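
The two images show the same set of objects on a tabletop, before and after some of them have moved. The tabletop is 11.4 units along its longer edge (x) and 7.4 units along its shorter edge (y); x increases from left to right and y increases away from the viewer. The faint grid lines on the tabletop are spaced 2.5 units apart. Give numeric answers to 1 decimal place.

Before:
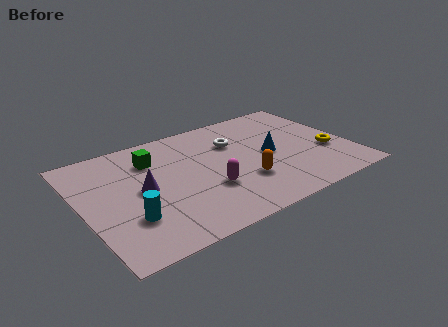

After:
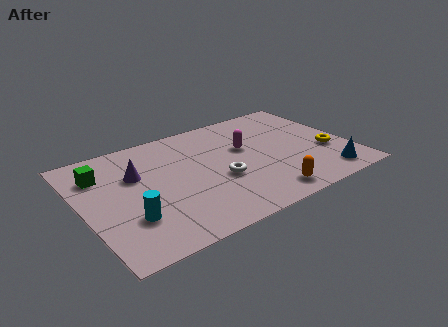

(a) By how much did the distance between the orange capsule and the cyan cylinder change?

+0.8

They were about 4.9 units apart before and 5.7 after — 0.8 units further apart.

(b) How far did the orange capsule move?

1.5

The orange capsule was near (6.6, 2.3) before and (7.3, 1.0) after, so it travelled √(0.7² + 1.3²) ≈ 1.5 units.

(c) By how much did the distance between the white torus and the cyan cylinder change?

-1.7

They were about 5.8 units apart before and 4.1 after — 1.7 units closer together.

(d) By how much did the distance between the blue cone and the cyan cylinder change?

+1.9

The distance was about 6.5 in the first image and 8.4 in the second, so they moved 1.9 units further apart.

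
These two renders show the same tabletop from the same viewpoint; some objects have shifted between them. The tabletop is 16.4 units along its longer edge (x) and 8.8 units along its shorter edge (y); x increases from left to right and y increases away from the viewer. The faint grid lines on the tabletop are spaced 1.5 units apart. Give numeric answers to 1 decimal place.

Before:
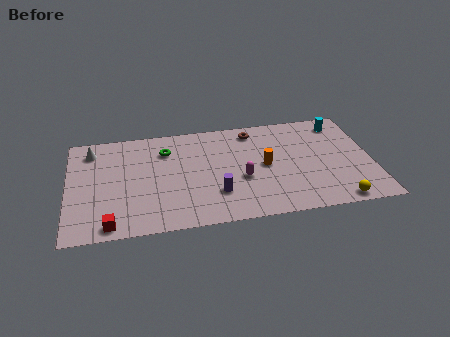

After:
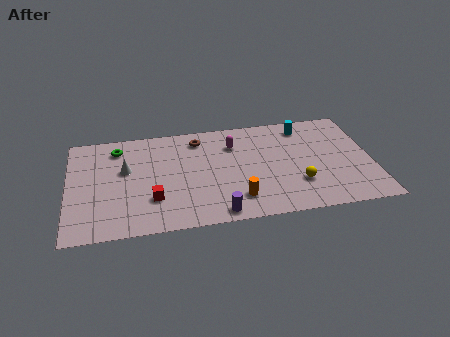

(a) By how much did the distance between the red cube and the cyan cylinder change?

-4.6

The distance was about 14.3 in the first image and 9.7 in the second, so they moved 4.6 units closer together.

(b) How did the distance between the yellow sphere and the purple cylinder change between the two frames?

-1.9

They were about 6.6 units apart before and 4.7 after — 1.9 units closer together.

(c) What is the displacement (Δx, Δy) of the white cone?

(1.8, -1.9)

The white cone started near (1.3, 7.2) and ended near (3.1, 5.3).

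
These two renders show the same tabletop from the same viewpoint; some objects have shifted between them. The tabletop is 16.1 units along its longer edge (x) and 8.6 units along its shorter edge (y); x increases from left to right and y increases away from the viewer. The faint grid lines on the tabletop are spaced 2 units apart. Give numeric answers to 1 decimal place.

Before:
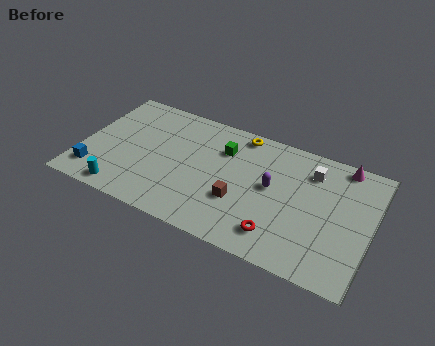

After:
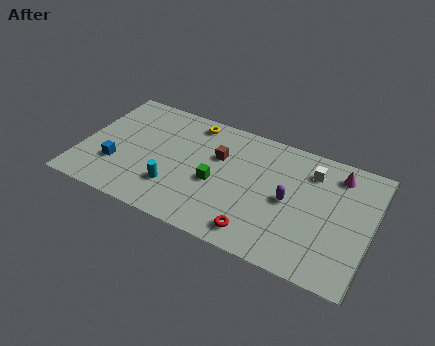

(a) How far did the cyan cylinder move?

3.0

The cyan cylinder was near (2.7, 1.0) before and (5.4, 2.4) after, so it travelled √(2.7² + 1.4²) ≈ 3.0 units.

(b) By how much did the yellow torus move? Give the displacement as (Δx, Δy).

(-2.7, -0.2)

The yellow torus started near (8.5, 7.7) and ended near (5.8, 7.5).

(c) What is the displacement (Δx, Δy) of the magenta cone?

(-0.2, -0.7)

The magenta cone started near (14.2, 7.8) and ended near (14.0, 7.1).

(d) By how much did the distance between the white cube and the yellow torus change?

+2.6

Before: roughly 4.2 units apart; after: 6.8. That's 2.6 units further apart.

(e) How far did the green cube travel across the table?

2.5

The green cube moved from about (7.7, 6.2) to (7.6, 3.7), a distance of √(0.1² + 2.5²) ≈ 2.5.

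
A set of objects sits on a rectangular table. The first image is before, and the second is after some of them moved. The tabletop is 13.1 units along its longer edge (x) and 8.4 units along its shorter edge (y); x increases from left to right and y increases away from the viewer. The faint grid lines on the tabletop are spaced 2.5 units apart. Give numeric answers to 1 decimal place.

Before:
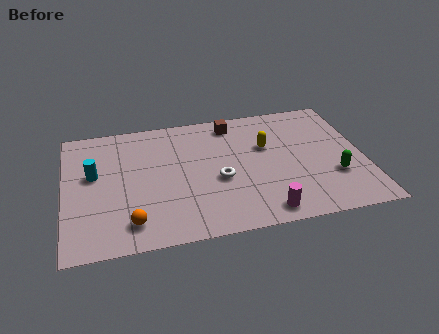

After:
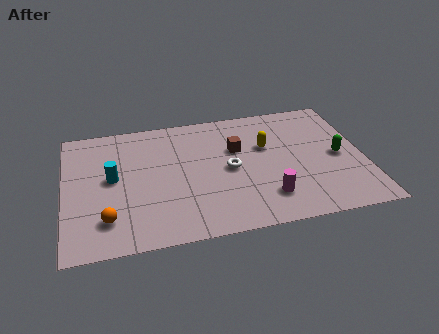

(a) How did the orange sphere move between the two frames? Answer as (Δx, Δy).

(-1.0, 0.4)

From the two frames, the orange sphere sits at roughly (2.8, 1.5) before and (1.8, 1.9) after.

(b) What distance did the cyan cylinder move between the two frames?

0.9

The cyan cylinder moved from about (1.3, 4.9) to (2.1, 4.5), a distance of √(0.8² + 0.4²) ≈ 0.9.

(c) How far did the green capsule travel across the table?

1.3

The green capsule was near (11.7, 2.7) before and (12.0, 4.0) after, so it travelled √(0.3² + 1.3²) ≈ 1.3 units.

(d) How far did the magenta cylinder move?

0.9

The magenta cylinder moved from about (8.5, 1.0) to (8.7, 1.9), a distance of √(0.2² + 0.9²) ≈ 0.9.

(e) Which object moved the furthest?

the brown cube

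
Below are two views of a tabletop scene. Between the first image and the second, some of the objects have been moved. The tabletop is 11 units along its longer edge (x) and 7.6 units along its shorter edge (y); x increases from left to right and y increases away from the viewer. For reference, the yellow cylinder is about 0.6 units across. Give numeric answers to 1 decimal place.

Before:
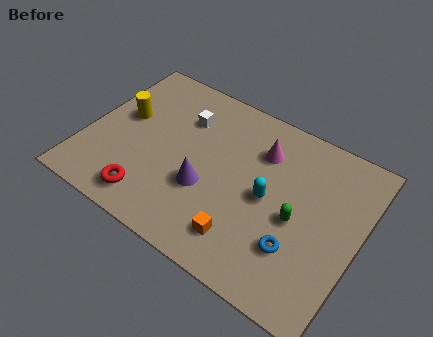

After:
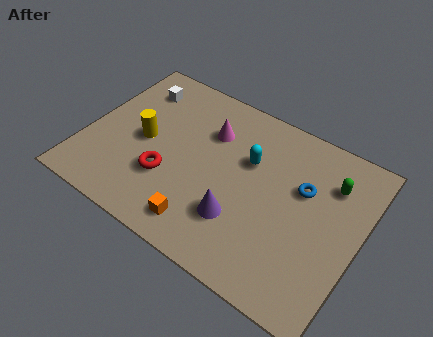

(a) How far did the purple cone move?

1.6

From (5.0, 2.8) to (6.5, 2.2), the purple cone covered √(1.5² + 0.6²) ≈ 1.6 units.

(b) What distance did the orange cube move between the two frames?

1.6

From (6.8, 1.5) to (5.2, 1.2), the orange cube covered √(1.6² + 0.3²) ≈ 1.6 units.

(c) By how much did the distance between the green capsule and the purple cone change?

+1.0

Before: roughly 3.6 units apart; after: 4.6. That's 1.0 units further apart.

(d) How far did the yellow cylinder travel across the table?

1.2

The yellow cylinder was near (1.3, 4.4) before and (2.3, 3.7) after, so it travelled √(1.0² + 0.7²) ≈ 1.2 units.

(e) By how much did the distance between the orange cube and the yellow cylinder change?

-2.4

They were about 6.2 units apart before and 3.8 after — 2.4 units closer together.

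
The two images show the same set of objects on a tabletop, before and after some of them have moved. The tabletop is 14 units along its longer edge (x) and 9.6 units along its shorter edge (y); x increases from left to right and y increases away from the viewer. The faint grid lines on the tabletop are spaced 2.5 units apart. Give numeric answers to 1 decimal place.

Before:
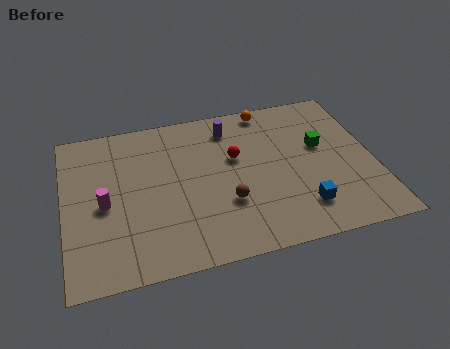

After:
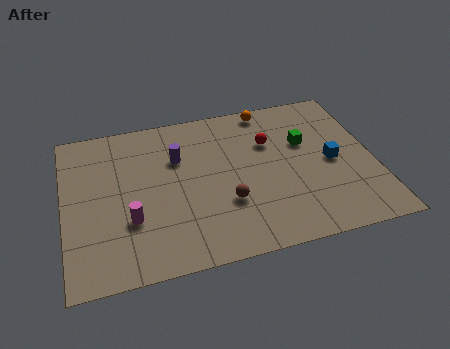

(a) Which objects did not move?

the brown sphere and the orange sphere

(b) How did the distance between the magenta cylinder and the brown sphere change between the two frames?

-1.2

They were about 5.5 units apart before and 4.3 after — 1.2 units closer together.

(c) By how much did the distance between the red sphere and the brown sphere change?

+1.2

Before: roughly 2.8 units apart; after: 4.0. That's 1.2 units further apart.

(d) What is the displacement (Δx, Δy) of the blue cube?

(1.6, 2.5)

From the two frames, the blue cube sits at roughly (10.5, 2.1) before and (12.1, 4.6) after.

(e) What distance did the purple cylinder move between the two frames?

2.9

The purple cylinder was near (7.7, 7.9) before and (5.2, 6.5) after, so it travelled √(2.5² + 1.4²) ≈ 2.9 units.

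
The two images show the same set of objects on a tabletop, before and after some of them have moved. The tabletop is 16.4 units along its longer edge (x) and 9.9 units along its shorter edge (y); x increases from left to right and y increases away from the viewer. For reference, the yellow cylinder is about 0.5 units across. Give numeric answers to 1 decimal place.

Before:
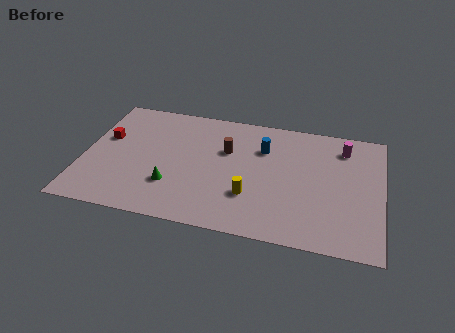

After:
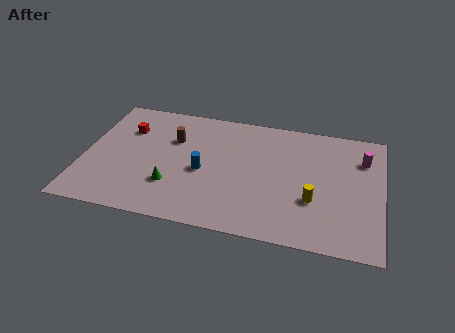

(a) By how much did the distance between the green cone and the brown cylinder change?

-0.7

The distance was about 4.5 in the first image and 3.8 in the second, so they moved 0.7 units closer together.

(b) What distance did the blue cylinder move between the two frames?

4.1

The blue cylinder moved from about (9.8, 7.0) to (6.6, 4.4), a distance of √(3.2² + 2.6²) ≈ 4.1.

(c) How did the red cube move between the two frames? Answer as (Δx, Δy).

(1.1, 1.0)

From the two frames, the red cube sits at roughly (1.1, 6.0) before and (2.2, 7.0) after.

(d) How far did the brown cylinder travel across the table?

3.0

The brown cylinder moved from about (7.8, 6.4) to (4.8, 6.7), a distance of √(3.0² + 0.3²) ≈ 3.0.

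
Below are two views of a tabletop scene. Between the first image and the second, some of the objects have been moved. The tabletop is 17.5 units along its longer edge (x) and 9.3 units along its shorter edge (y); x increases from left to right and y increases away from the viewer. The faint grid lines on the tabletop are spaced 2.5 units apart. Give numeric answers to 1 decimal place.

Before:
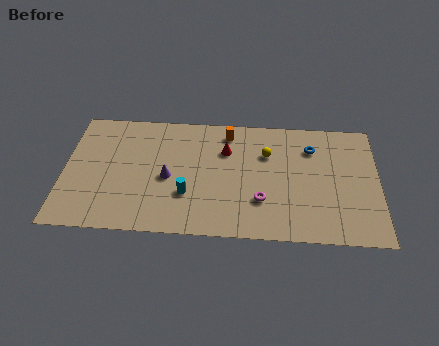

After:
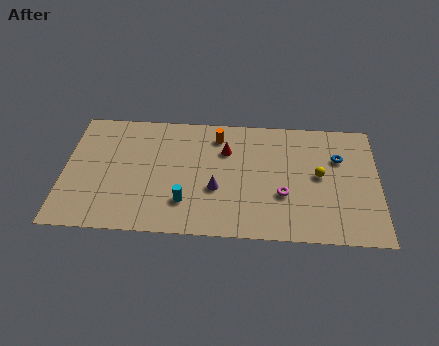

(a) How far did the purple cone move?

2.8

The purple cone was near (5.8, 4.2) before and (8.5, 3.5) after, so it travelled √(2.7² + 0.7²) ≈ 2.8 units.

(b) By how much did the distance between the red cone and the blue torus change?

+1.5

Before: roughly 4.8 units apart; after: 6.3. That's 1.5 units further apart.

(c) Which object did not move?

the red cone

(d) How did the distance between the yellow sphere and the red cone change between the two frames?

+3.1

Before: roughly 2.3 units apart; after: 5.4. That's 3.1 units further apart.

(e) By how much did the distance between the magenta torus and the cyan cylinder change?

+1.4

They were about 4.1 units apart before and 5.5 after — 1.4 units further apart.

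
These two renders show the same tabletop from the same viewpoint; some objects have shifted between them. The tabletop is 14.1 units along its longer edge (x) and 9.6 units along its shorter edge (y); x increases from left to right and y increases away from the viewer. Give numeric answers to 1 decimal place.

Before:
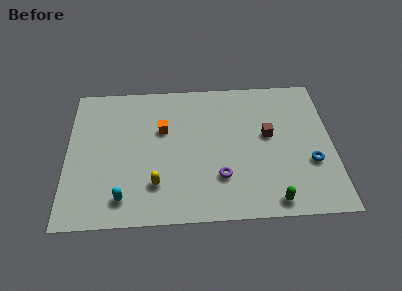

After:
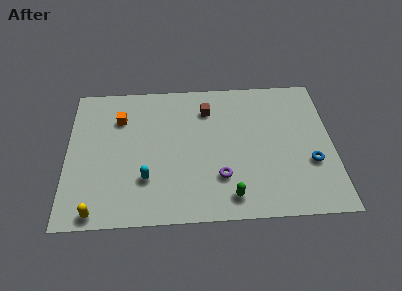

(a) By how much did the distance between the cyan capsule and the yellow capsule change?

+1.4

They were about 1.9 units apart before and 3.3 after — 1.4 units further apart.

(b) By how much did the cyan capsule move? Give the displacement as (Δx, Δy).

(1.2, 1.2)

The cyan capsule started near (3.0, 1.6) and ended near (4.2, 2.8).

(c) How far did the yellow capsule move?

3.5

The yellow capsule was near (4.7, 2.4) before and (1.6, 0.8) after, so it travelled √(3.1² + 1.6²) ≈ 3.5 units.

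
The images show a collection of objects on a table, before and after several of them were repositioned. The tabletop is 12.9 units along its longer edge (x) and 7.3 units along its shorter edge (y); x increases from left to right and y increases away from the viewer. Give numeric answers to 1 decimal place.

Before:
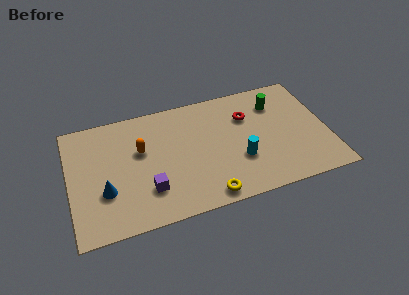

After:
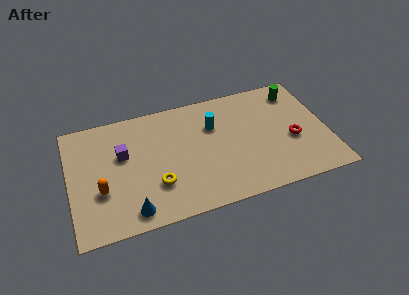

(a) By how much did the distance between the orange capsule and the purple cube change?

-0.3

They were about 2.5 units apart before and 2.2 after — 0.3 units closer together.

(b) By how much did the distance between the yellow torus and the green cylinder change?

+2.2

The distance was about 6.1 in the first image and 8.3 in the second, so they moved 2.2 units further apart.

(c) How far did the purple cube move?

2.7

The purple cube moved from about (3.8, 2.0) to (2.7, 4.5), a distance of √(1.1² + 2.5²) ≈ 2.7.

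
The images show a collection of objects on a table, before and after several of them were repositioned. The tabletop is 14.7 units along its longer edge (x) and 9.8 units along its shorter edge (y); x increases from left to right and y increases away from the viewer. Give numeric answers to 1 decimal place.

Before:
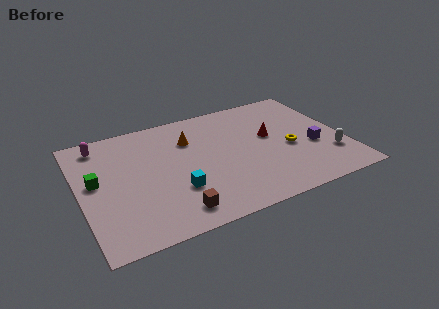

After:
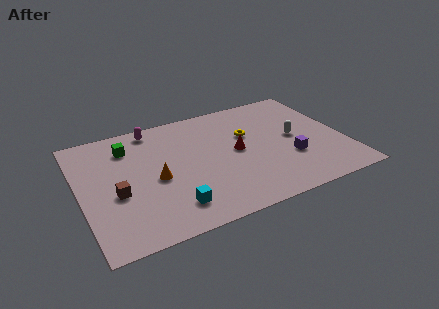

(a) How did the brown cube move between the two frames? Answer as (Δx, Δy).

(-2.9, 2.5)

The brown cube started near (4.8, 1.5) and ended near (1.9, 4.0).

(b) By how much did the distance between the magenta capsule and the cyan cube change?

+0.3

The distance was about 6.5 in the first image and 6.8 in the second, so they moved 0.3 units further apart.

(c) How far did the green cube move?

3.0

From (0.9, 5.4) to (2.9, 7.6), the green cube covered √(2.0² + 2.2²) ≈ 3.0 units.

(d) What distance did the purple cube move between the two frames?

1.5

The purple cube was near (12.9, 3.8) before and (11.5, 3.3) after, so it travelled √(1.4² + 0.5²) ≈ 1.5 units.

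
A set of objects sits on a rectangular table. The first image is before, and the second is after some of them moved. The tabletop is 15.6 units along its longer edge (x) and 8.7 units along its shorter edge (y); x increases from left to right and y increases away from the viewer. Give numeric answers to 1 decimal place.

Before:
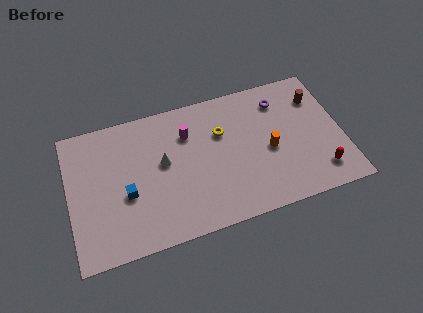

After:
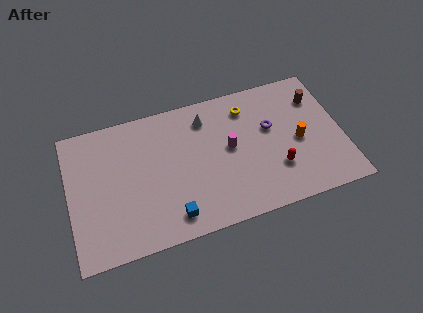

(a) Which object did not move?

the brown cylinder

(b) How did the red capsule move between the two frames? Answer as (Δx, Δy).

(-2.4, 0.9)

From the two frames, the red capsule sits at roughly (14.1, 1.7) before and (11.7, 2.6) after.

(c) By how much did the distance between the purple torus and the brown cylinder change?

+0.9

They were about 2.1 units apart before and 3.0 after — 0.9 units further apart.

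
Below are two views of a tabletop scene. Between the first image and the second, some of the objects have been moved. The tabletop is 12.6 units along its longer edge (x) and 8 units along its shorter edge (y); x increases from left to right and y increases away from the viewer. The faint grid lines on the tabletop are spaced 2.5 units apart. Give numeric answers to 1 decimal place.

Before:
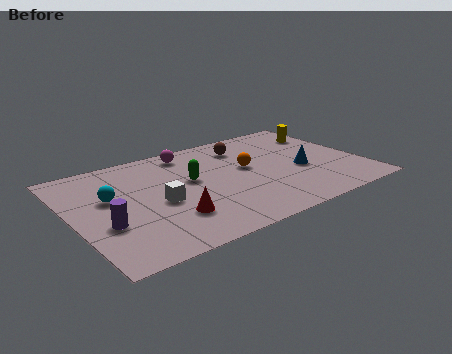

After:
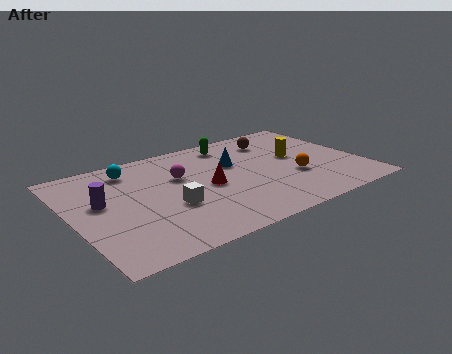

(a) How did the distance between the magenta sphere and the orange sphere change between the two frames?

+1.9

Before: roughly 3.3 units apart; after: 5.2. That's 1.9 units further apart.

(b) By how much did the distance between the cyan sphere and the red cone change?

+0.6

They were about 3.4 units apart before and 4.0 after — 0.6 units further apart.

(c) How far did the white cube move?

0.6

From (3.6, 3.5) to (4.0, 3.0), the white cube covered √(0.4² + 0.5²) ≈ 0.6 units.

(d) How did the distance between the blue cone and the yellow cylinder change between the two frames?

-0.4

Before: roughly 3.2 units apart; after: 2.8. That's 0.4 units closer together.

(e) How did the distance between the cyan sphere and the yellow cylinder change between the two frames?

-2.7

The distance was about 10.0 in the first image and 7.3 in the second, so they moved 2.7 units closer together.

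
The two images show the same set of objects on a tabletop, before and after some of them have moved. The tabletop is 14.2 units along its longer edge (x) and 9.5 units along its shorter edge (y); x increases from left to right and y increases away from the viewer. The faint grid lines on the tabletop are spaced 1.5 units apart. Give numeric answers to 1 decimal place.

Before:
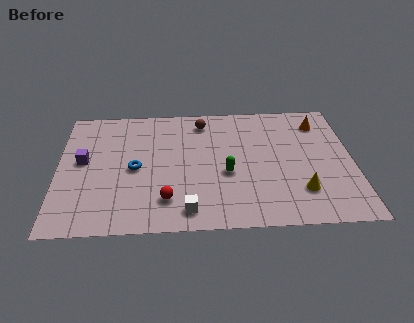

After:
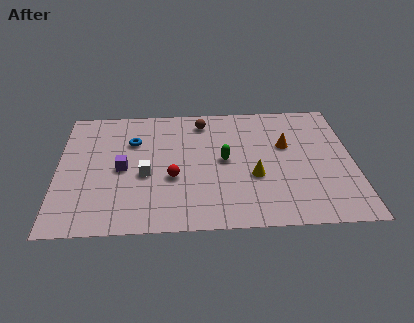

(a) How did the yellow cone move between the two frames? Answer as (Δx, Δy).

(-2.2, 1.2)

The yellow cone was at about (11.6, 2.4) and moved to about (9.4, 3.6).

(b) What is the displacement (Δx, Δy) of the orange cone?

(-1.7, -1.7)

The orange cone started near (12.7, 7.6) and ended near (11.0, 5.9).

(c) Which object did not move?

the brown sphere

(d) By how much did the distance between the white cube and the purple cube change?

-5.1

They were about 6.3 units apart before and 1.2 after — 5.1 units closer together.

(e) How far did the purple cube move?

2.0

From (1.2, 5.2) to (3.1, 4.5), the purple cube covered √(1.9² + 0.7²) ≈ 2.0 units.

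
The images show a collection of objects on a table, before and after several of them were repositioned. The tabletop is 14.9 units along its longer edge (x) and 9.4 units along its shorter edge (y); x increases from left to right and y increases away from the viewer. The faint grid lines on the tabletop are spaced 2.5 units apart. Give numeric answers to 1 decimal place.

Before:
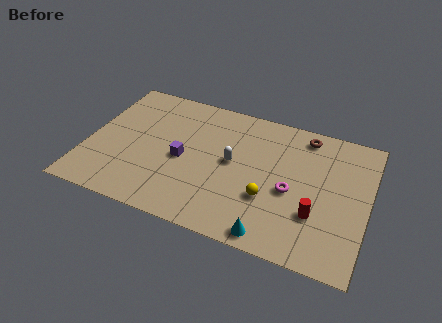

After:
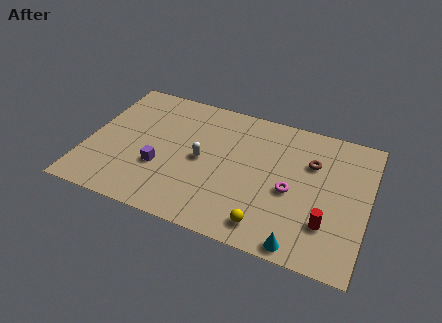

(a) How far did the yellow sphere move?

1.8

The yellow sphere was near (9.8, 3.2) before and (9.9, 1.4) after, so it travelled √(0.1² + 1.8²) ≈ 1.8 units.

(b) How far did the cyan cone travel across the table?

1.5

From (10.2, 0.9) to (11.7, 0.8), the cyan cone covered √(1.5² + 0.1²) ≈ 1.5 units.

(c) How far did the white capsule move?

1.6

From (7.7, 5.0) to (6.1, 4.6), the white capsule covered √(1.6² + 0.4²) ≈ 1.6 units.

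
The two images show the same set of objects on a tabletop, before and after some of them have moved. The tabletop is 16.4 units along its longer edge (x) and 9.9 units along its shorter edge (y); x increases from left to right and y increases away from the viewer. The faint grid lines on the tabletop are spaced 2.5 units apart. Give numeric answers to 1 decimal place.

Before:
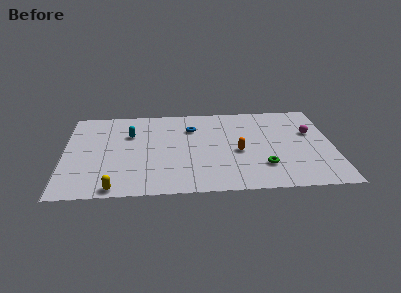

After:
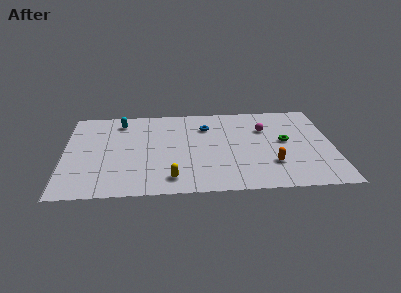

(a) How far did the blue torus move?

0.9

The blue torus was near (7.8, 7.2) before and (8.7, 7.3) after, so it travelled √(0.9² + 0.1²) ≈ 0.9 units.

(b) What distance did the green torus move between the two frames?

3.0

From (12.1, 2.6) to (13.5, 5.3), the green torus covered √(1.4² + 2.7²) ≈ 3.0 units.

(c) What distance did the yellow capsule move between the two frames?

3.5

The yellow capsule was near (3.1, 0.8) before and (6.5, 1.6) after, so it travelled √(3.4² + 0.8²) ≈ 3.5 units.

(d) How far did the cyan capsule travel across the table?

1.6

From (4.0, 6.7) to (3.4, 8.2), the cyan capsule covered √(0.6² + 1.5²) ≈ 1.6 units.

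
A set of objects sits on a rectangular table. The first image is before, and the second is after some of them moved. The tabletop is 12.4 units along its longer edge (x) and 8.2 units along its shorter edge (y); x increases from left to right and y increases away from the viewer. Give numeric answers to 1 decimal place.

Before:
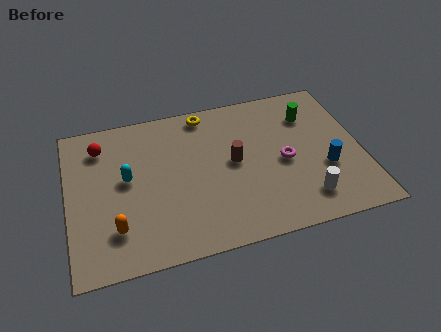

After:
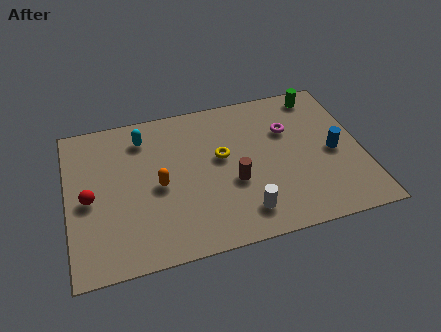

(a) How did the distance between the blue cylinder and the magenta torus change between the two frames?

+0.6

The distance was about 1.9 in the first image and 2.5 in the second, so they moved 0.6 units further apart.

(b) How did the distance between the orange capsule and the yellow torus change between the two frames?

-3.9

The distance was about 6.7 in the first image and 2.8 in the second, so they moved 3.9 units closer together.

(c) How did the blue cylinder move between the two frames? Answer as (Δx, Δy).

(0.4, 0.8)

From the two frames, the blue cylinder sits at roughly (10.8, 3.0) before and (11.2, 3.8) after.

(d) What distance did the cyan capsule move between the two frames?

2.2

From (2.5, 4.5) to (3.3, 6.6), the cyan capsule covered √(0.8² + 2.1²) ≈ 2.2 units.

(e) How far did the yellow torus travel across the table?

2.6

From (6.0, 7.3) to (6.5, 4.7), the yellow torus covered √(0.5² + 2.6²) ≈ 2.6 units.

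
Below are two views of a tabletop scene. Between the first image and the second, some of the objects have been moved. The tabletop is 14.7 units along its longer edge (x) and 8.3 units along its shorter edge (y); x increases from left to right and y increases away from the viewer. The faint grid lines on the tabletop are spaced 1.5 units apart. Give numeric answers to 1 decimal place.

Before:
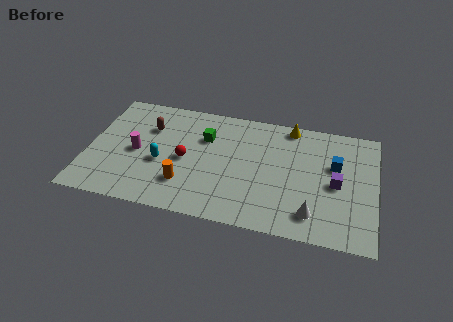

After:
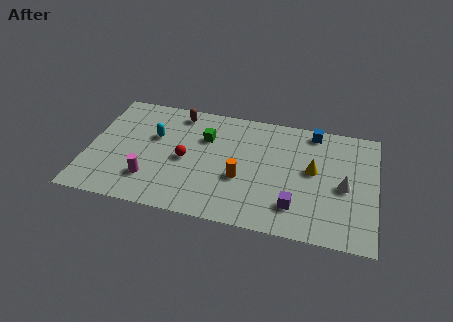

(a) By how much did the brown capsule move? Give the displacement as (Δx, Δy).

(1.4, 1.4)

The brown capsule started near (3.0, 5.8) and ended near (4.4, 7.2).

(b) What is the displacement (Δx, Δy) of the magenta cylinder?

(0.8, -1.8)

The magenta cylinder was at about (2.5, 3.9) and moved to about (3.3, 2.1).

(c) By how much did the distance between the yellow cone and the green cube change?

+1.0

The distance was about 4.7 in the first image and 5.7 in the second, so they moved 1.0 units further apart.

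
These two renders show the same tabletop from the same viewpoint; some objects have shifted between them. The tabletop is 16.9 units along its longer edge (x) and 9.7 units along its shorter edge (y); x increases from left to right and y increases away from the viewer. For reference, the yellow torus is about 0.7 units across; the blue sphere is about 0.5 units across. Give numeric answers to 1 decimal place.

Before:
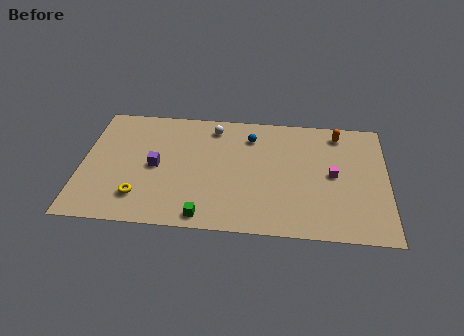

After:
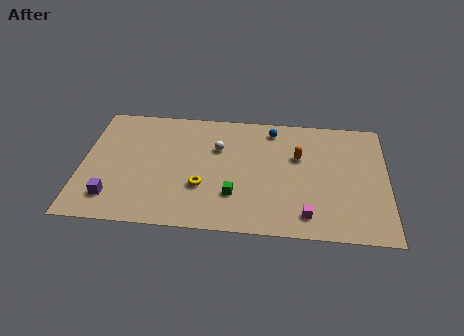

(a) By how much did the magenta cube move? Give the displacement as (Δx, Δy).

(-1.4, -3.3)

From the two frames, the magenta cube sits at roughly (13.9, 4.9) before and (12.5, 1.6) after.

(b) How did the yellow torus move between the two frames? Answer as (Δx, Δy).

(3.4, 1.1)

From the two frames, the yellow torus sits at roughly (3.3, 2.2) before and (6.7, 3.3) after.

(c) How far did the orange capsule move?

3.0

The orange capsule moved from about (14.2, 8.3) to (12.0, 6.2), a distance of √(2.2² + 2.1²) ≈ 3.0.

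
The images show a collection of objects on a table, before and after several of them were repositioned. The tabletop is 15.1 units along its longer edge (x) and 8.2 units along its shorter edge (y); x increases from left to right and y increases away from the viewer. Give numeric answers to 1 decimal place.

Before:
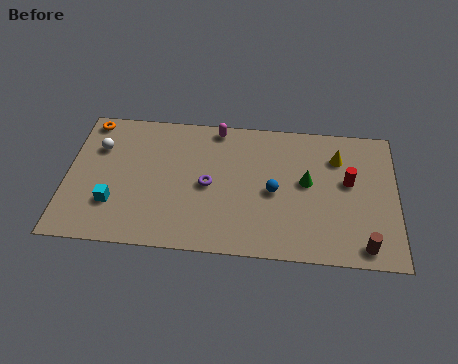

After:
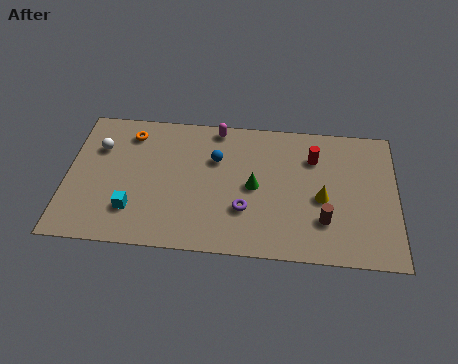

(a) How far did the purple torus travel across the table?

2.1

The purple torus was near (6.5, 3.9) before and (8.2, 2.6) after, so it travelled √(1.7² + 1.3²) ≈ 2.1 units.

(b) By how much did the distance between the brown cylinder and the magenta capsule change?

-2.2

Before: roughly 9.3 units apart; after: 7.1. That's 2.2 units closer together.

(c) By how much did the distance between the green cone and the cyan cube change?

-3.2

They were about 9.0 units apart before and 5.8 after — 3.2 units closer together.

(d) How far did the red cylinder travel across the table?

2.1

The red cylinder moved from about (12.9, 4.7) to (11.3, 6.0), a distance of √(1.6² + 1.3²) ≈ 2.1.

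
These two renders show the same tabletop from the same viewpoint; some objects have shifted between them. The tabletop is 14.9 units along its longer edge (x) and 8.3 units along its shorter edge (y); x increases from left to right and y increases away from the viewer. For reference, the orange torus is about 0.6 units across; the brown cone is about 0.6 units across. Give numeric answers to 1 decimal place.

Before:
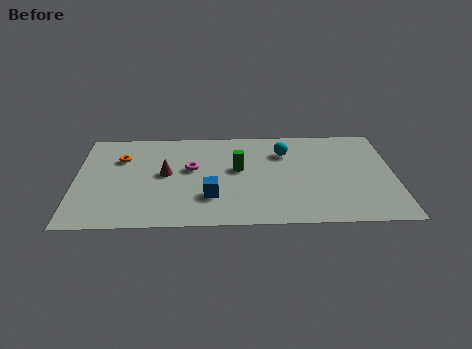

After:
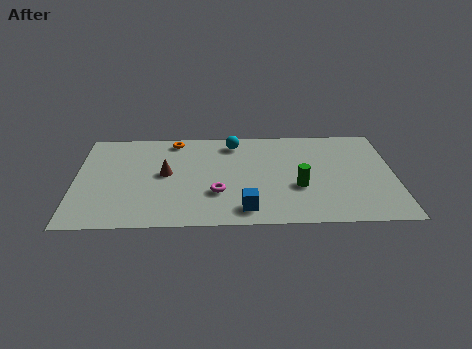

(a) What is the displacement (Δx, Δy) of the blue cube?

(1.6, -1.1)

From the two frames, the blue cube sits at roughly (6.3, 2.4) before and (7.9, 1.3) after.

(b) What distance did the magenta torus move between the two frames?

2.4

The magenta torus moved from about (5.4, 4.8) to (6.6, 2.7), a distance of √(1.2² + 2.1²) ≈ 2.4.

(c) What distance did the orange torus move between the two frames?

2.9

From (2.1, 5.8) to (4.6, 7.3), the orange torus covered √(2.5² + 1.5²) ≈ 2.9 units.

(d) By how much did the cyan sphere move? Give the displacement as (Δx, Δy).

(-2.4, 0.9)

The cyan sphere started near (9.8, 6.1) and ended near (7.4, 7.0).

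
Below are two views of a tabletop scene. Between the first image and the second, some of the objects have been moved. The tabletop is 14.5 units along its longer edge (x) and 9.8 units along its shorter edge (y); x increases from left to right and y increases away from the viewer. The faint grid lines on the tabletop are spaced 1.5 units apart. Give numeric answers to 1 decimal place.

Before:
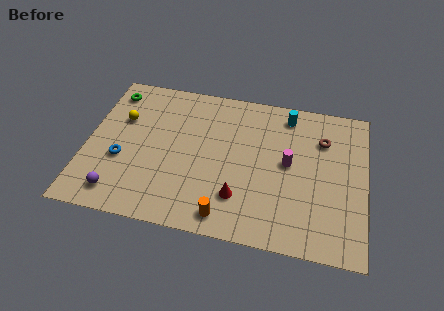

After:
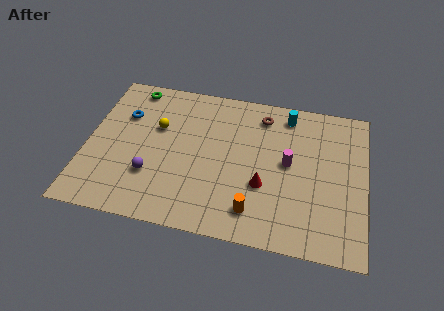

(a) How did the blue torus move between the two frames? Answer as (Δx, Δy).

(-0.1, 3.0)

From the two frames, the blue torus sits at roughly (1.9, 3.7) before and (1.8, 6.7) after.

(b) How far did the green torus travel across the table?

1.2

The green torus was near (1.0, 8.2) before and (2.1, 8.7) after, so it travelled √(1.1² + 0.5²) ≈ 1.2 units.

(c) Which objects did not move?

the cyan cylinder and the magenta cylinder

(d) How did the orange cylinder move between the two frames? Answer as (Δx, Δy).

(1.4, 0.6)

From the two frames, the orange cylinder sits at roughly (7.5, 1.2) before and (8.9, 1.8) after.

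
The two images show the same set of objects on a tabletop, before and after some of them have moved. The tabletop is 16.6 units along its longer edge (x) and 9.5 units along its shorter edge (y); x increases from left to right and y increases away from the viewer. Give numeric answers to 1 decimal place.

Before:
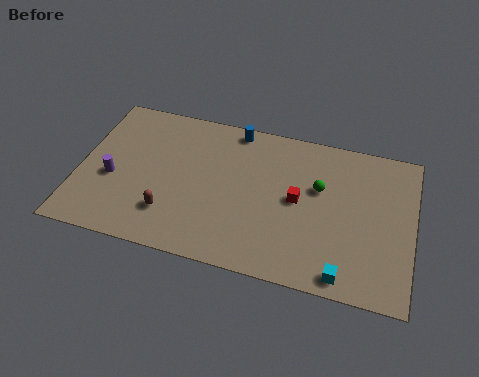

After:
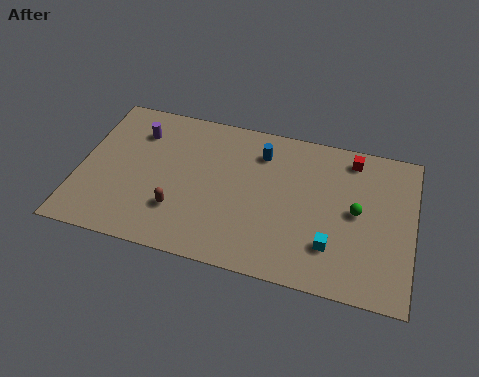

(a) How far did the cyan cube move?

1.7

The cyan cube was near (13.4, 1.0) before and (12.7, 2.5) after, so it travelled √(0.7² + 1.5²) ≈ 1.7 units.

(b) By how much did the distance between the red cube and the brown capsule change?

+3.3

They were about 6.7 units apart before and 10.0 after — 3.3 units further apart.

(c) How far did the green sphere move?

2.1

The green sphere moved from about (11.9, 5.9) to (13.8, 4.9), a distance of √(1.9² + 1.0²) ≈ 2.1.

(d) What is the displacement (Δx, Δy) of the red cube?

(2.5, 3.3)

The red cube started near (10.9, 4.9) and ended near (13.4, 8.2).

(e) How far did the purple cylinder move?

3.4

The purple cylinder moved from about (1.7, 3.9) to (2.7, 7.2), a distance of √(1.0² + 3.3²) ≈ 3.4.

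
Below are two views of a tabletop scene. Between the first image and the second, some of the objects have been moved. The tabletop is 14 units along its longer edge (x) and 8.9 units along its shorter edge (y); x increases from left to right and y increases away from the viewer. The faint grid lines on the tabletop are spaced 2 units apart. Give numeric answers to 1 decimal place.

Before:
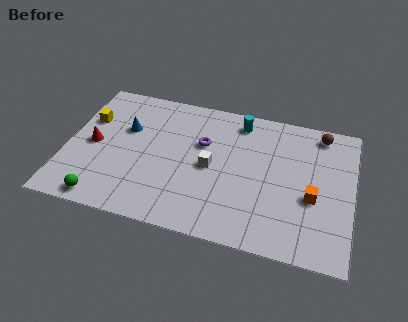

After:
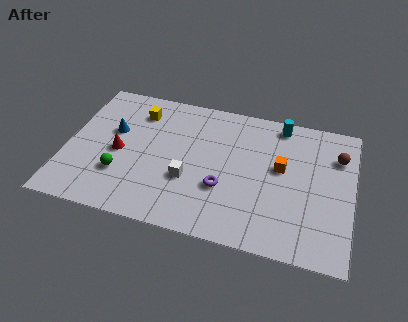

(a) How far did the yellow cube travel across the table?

2.6

From (0.9, 5.9) to (3.3, 7.0), the yellow cube covered √(2.4² + 1.1²) ≈ 2.6 units.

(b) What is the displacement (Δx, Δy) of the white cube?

(-1.0, -1.1)

The white cube started near (7.1, 4.3) and ended near (6.1, 3.2).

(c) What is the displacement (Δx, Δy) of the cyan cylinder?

(2.0, 0.3)

From the two frames, the cyan cylinder sits at roughly (8.3, 7.6) before and (10.3, 7.9) after.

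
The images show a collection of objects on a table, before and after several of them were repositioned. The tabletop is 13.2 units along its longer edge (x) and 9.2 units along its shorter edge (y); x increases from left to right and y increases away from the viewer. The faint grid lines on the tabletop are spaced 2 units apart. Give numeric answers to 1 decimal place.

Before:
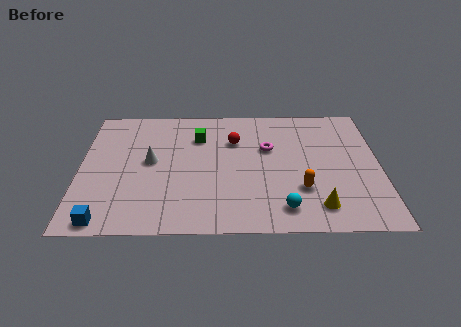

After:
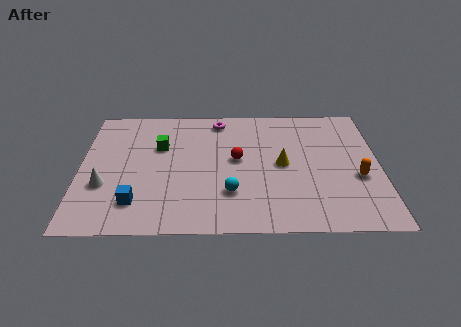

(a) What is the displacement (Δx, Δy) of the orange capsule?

(2.5, 0.8)

The orange capsule started near (9.7, 2.8) and ended near (12.2, 3.6).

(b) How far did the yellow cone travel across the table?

3.4

From (10.4, 1.6) to (8.9, 4.6), the yellow cone covered √(1.5² + 3.0²) ≈ 3.4 units.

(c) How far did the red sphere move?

1.4

The red sphere moved from about (6.8, 6.4) to (6.9, 5.0), a distance of √(0.1² + 1.4²) ≈ 1.4.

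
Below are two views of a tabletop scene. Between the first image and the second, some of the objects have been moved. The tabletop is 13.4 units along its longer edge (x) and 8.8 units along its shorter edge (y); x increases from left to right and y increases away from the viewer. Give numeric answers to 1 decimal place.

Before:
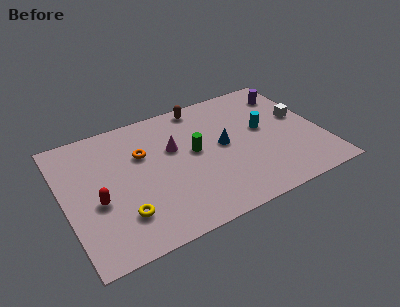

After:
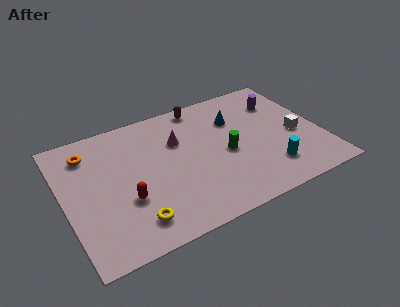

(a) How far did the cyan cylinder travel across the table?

2.9

The cyan cylinder moved from about (10.5, 4.9) to (10.4, 2.0), a distance of √(0.1² + 2.9²) ≈ 2.9.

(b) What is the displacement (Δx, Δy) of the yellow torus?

(0.5, -0.6)

The yellow torus was at about (2.7, 2.2) and moved to about (3.2, 1.6).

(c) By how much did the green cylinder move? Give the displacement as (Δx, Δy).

(1.6, -0.8)

The green cylinder started near (6.8, 4.8) and ended near (8.4, 4.0).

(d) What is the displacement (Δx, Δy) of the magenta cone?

(0.3, 0.4)

The magenta cone was at about (5.8, 5.5) and moved to about (6.1, 5.9).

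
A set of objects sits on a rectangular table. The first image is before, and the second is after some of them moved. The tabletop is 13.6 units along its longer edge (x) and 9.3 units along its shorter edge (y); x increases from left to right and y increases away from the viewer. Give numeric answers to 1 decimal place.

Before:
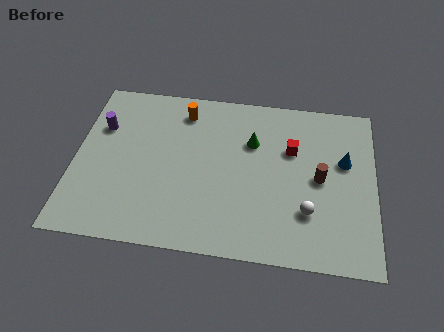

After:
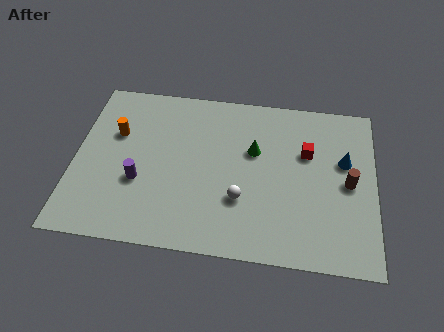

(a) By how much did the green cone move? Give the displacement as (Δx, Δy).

(0.1, -0.5)

The green cone was at about (8.0, 6.3) and moved to about (8.1, 5.8).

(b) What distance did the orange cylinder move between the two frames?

3.4

From (4.8, 7.7) to (1.8, 6.0), the orange cylinder covered √(3.0² + 1.7²) ≈ 3.4 units.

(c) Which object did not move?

the blue cone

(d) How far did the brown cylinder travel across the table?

1.3

From (11.1, 4.6) to (12.4, 4.5), the brown cylinder covered √(1.3² + 0.1²) ≈ 1.3 units.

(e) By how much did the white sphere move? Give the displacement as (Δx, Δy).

(-3.0, 0.3)

The white sphere started near (10.6, 2.7) and ended near (7.6, 3.0).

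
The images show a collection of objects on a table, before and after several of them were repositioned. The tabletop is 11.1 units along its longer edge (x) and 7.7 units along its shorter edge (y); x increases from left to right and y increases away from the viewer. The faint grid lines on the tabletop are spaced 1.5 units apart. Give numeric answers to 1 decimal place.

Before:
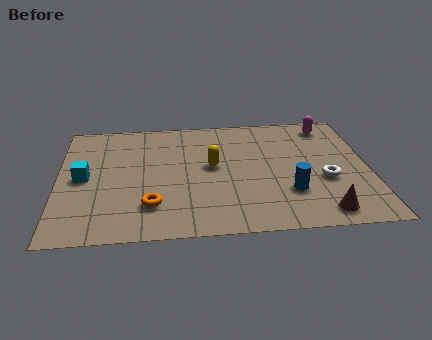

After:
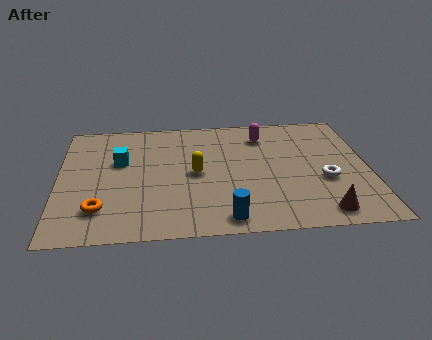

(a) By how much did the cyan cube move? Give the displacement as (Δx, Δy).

(1.3, 1.0)

From the two frames, the cyan cube sits at roughly (0.9, 3.8) before and (2.2, 4.8) after.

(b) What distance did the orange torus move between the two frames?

1.8

The orange torus was near (3.3, 1.9) before and (1.5, 1.8) after, so it travelled √(1.8² + 0.1²) ≈ 1.8 units.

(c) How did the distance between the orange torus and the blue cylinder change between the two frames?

-0.4

The distance was about 4.9 in the first image and 4.5 in the second, so they moved 0.4 units closer together.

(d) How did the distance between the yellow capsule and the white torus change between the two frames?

+0.5

The distance was about 4.2 in the first image and 4.7 in the second, so they moved 0.5 units further apart.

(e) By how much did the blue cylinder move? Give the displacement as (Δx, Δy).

(-2.3, -1.4)

The blue cylinder was at about (8.2, 2.3) and moved to about (5.9, 0.9).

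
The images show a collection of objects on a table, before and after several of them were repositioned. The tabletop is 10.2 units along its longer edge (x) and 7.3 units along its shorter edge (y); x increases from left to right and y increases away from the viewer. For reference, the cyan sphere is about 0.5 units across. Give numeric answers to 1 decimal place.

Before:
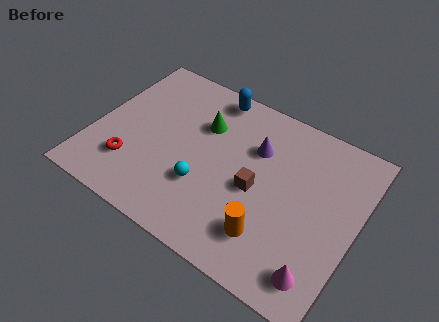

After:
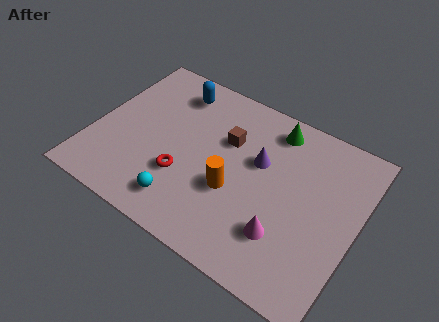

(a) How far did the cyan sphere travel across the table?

1.3

From (4.5, 2.4) to (3.9, 1.3), the cyan sphere covered √(0.6² + 1.1²) ≈ 1.3 units.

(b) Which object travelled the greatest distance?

the green cone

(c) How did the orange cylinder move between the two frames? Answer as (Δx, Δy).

(-1.6, 1.1)

The orange cylinder started near (7.2, 1.7) and ended near (5.6, 2.8).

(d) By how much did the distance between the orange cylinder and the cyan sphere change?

-0.5

They were about 2.8 units apart before and 2.3 after — 0.5 units closer together.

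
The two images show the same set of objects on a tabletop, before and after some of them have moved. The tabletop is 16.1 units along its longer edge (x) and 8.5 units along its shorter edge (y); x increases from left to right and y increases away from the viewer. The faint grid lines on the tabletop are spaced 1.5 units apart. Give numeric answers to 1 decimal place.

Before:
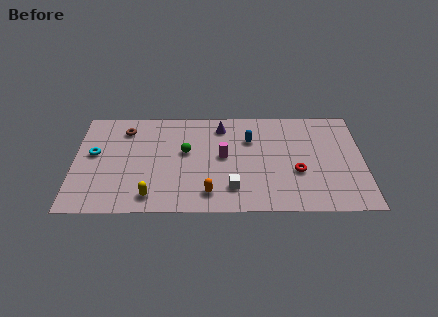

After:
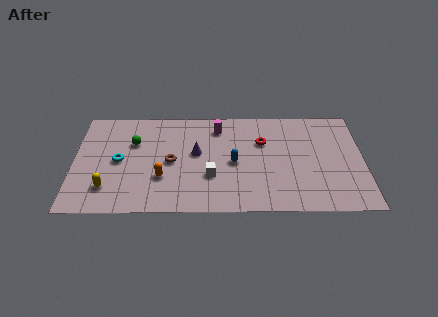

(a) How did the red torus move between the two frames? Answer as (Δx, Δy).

(-1.9, 2.5)

The red torus started near (12.4, 3.2) and ended near (10.5, 5.7).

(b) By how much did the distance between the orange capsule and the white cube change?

+1.3

Before: roughly 1.4 units apart; after: 2.7. That's 1.3 units further apart.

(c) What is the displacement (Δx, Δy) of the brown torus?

(2.6, -2.7)

The brown torus started near (2.8, 6.8) and ended near (5.4, 4.1).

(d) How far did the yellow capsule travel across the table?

2.5

The yellow capsule was near (4.3, 1.3) before and (1.9, 2.0) after, so it travelled √(2.4² + 0.7²) ≈ 2.5 units.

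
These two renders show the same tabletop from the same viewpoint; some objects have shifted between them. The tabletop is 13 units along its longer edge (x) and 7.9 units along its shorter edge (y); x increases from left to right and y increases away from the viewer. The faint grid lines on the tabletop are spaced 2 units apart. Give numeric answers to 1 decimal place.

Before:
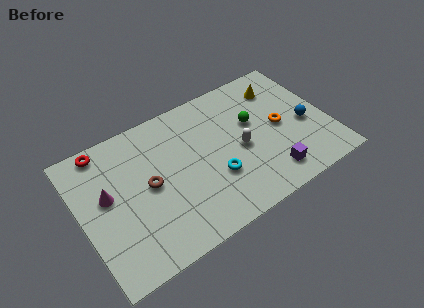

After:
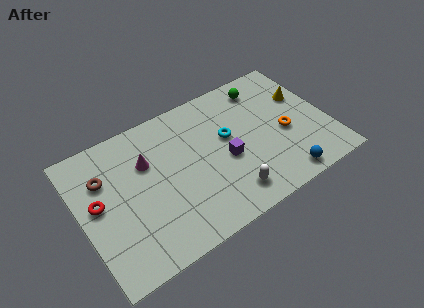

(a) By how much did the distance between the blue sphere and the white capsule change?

-0.7

They were about 3.5 units apart before and 2.8 after — 0.7 units closer together.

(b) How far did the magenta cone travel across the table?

2.3

The magenta cone moved from about (1.4, 4.5) to (3.6, 5.3), a distance of √(2.2² + 0.8²) ≈ 2.3.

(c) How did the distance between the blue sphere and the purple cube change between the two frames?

+0.6

They were about 3.0 units apart before and 3.6 after — 0.6 units further apart.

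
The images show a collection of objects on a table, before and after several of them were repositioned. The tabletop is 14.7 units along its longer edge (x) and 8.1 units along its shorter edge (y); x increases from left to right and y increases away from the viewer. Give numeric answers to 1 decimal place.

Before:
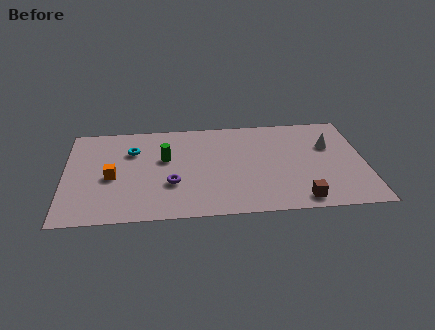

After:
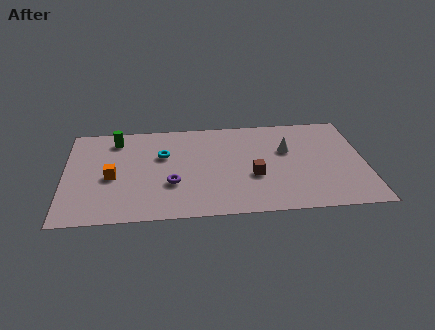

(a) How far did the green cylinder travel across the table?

3.0

From (4.9, 4.9) to (2.5, 6.7), the green cylinder covered √(2.4² + 1.8²) ≈ 3.0 units.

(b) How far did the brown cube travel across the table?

3.0

From (11.4, 1.0) to (9.2, 3.1), the brown cube covered √(2.2² + 2.1²) ≈ 3.0 units.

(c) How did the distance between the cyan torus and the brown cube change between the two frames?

-4.5

The distance was about 9.4 in the first image and 4.9 in the second, so they moved 4.5 units closer together.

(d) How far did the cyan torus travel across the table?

1.6

The cyan torus was near (3.3, 5.7) before and (4.8, 5.2) after, so it travelled √(1.5² + 0.5²) ≈ 1.6 units.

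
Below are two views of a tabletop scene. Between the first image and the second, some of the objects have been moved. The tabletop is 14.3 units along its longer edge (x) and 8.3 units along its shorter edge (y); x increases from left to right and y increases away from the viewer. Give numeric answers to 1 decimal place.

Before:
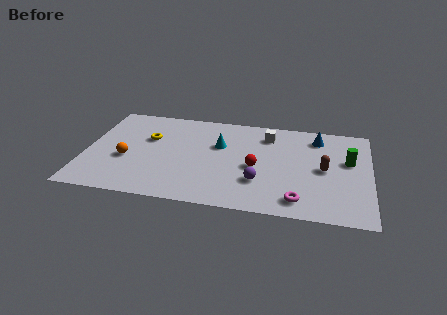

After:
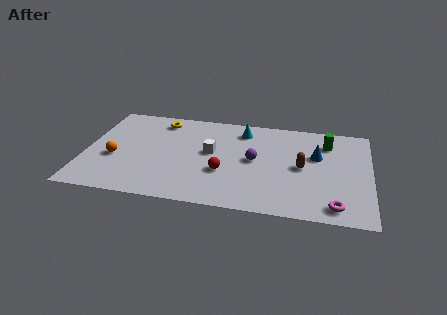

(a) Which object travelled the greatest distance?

the white cube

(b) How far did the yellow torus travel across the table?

1.8

The yellow torus was near (3.1, 5.3) before and (3.6, 7.0) after, so it travelled √(0.5² + 1.7²) ≈ 1.8 units.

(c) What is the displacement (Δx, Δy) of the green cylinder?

(-1.1, 1.4)

The green cylinder was at about (13.2, 5.0) and moved to about (12.1, 6.4).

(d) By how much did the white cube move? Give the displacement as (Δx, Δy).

(-2.8, -2.0)

The white cube started near (9.1, 6.6) and ended near (6.3, 4.6).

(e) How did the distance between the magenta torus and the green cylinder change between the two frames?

+0.9

The distance was about 4.4 in the first image and 5.3 in the second, so they moved 0.9 units further apart.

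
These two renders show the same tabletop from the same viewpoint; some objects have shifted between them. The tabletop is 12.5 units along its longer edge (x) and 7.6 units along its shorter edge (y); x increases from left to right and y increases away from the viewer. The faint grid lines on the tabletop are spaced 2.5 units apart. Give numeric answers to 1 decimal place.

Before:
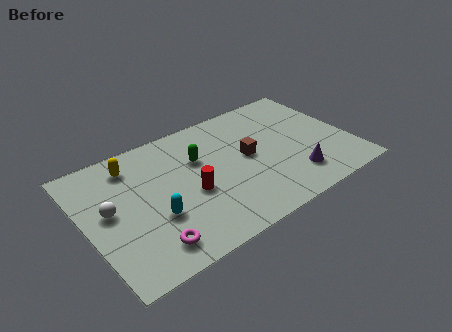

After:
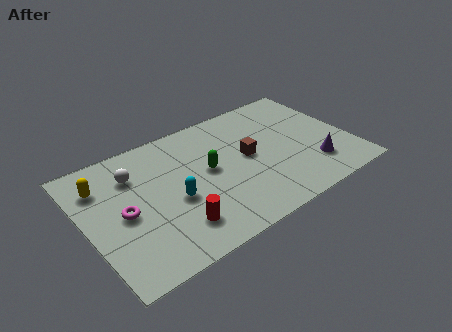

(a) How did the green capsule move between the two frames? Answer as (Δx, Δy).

(0.3, -0.9)

The green capsule started near (5.5, 5.0) and ended near (5.8, 4.1).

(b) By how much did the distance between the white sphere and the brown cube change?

-1.2

Before: roughly 6.6 units apart; after: 5.4. That's 1.2 units closer together.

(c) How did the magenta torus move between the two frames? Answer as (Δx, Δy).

(-0.8, 2.3)

The magenta torus was at about (2.5, 1.3) and moved to about (1.7, 3.6).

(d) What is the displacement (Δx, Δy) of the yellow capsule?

(-1.5, -0.5)

The yellow capsule started near (2.5, 6.2) and ended near (1.0, 5.7).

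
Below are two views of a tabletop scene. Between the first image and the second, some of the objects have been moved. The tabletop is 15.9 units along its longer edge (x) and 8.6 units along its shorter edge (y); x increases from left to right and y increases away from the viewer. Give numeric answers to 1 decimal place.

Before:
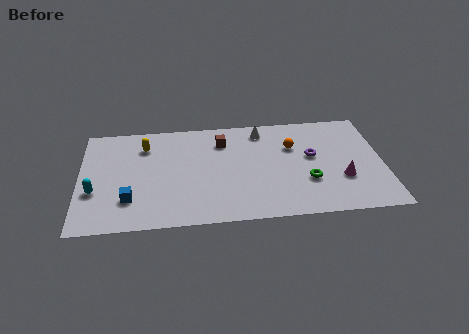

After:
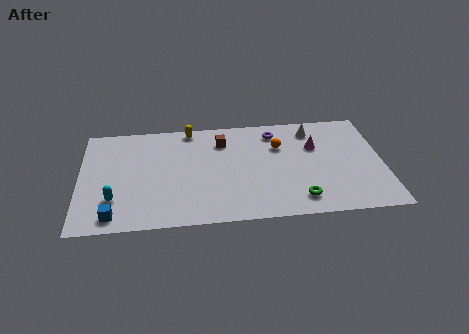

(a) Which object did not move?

the brown cube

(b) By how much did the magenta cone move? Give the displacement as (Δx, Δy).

(-1.3, 2.8)

The magenta cone started near (13.7, 2.9) and ended near (12.4, 5.7).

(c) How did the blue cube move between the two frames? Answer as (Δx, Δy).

(-0.8, -1.2)

The blue cube was at about (2.6, 2.3) and moved to about (1.8, 1.1).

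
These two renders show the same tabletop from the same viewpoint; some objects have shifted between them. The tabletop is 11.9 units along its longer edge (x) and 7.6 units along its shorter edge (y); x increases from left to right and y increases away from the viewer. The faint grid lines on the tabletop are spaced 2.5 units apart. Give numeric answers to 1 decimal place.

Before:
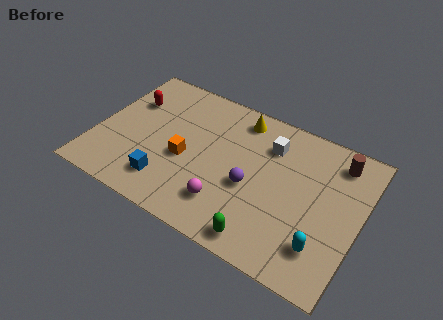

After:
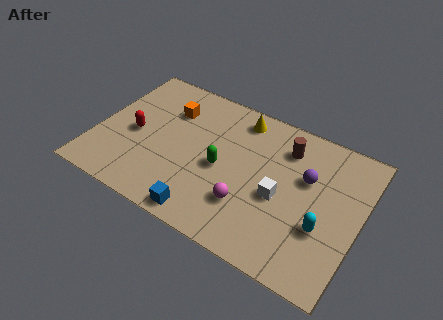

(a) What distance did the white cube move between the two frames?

2.5

From (7.6, 5.7) to (8.4, 3.3), the white cube covered √(0.8² + 2.4²) ≈ 2.5 units.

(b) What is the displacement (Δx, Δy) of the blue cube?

(1.9, -0.8)

The blue cube started near (3.5, 1.6) and ended near (5.4, 0.8).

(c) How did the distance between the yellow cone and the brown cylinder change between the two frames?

-2.2

Before: roughly 4.5 units apart; after: 2.3. That's 2.2 units closer together.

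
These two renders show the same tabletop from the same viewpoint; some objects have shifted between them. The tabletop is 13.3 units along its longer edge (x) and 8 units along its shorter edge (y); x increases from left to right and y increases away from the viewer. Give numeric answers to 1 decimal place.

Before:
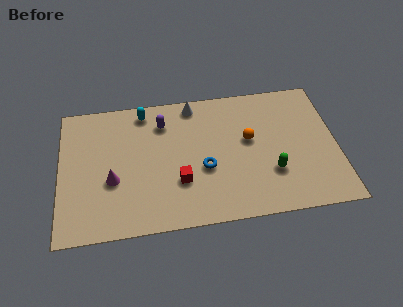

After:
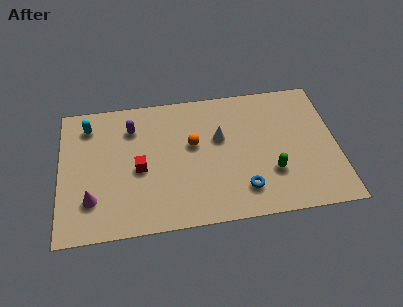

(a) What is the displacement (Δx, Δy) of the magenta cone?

(-1.0, -1.0)

The magenta cone was at about (2.5, 3.1) and moved to about (1.5, 2.1).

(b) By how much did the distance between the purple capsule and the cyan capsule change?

+0.9

They were about 1.2 units apart before and 2.1 after — 0.9 units further apart.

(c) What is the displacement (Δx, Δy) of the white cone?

(1.2, -2.2)

The white cone started near (6.5, 7.1) and ended near (7.7, 4.9).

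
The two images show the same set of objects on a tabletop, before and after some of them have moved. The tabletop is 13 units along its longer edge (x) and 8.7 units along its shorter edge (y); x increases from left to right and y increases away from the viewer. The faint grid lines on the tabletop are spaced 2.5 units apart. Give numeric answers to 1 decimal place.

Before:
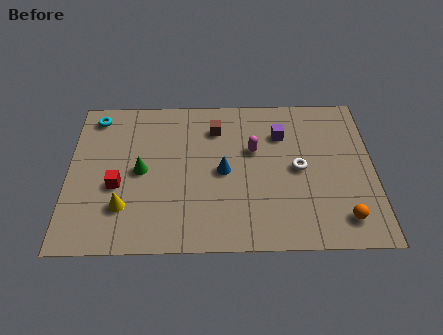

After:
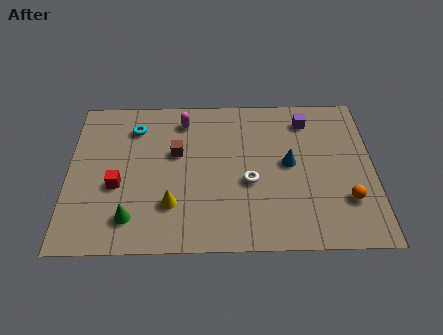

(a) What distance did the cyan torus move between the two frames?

1.8

The cyan torus moved from about (1.1, 7.5) to (2.8, 6.8), a distance of √(1.7² + 0.7²) ≈ 1.8.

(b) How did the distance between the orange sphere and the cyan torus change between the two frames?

-2.1

The distance was about 12.1 in the first image and 10.0 in the second, so they moved 2.1 units closer together.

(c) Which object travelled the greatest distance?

the magenta capsule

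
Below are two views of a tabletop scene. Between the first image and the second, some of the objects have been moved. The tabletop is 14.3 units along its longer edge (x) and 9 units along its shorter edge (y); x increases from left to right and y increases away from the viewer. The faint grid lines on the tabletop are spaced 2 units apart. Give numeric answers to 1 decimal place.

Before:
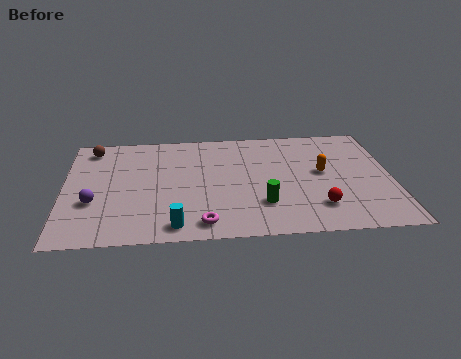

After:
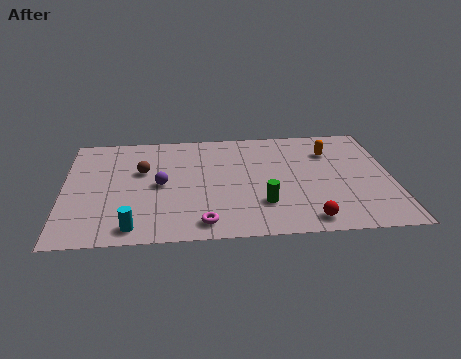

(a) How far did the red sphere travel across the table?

1.1

The red sphere was near (11.0, 2.1) before and (10.5, 1.1) after, so it travelled √(0.5² + 1.0²) ≈ 1.1 units.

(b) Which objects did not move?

the green cylinder and the magenta torus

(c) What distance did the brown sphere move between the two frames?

3.0

The brown sphere moved from about (1.2, 7.7) to (3.4, 5.6), a distance of √(2.2² + 2.1²) ≈ 3.0.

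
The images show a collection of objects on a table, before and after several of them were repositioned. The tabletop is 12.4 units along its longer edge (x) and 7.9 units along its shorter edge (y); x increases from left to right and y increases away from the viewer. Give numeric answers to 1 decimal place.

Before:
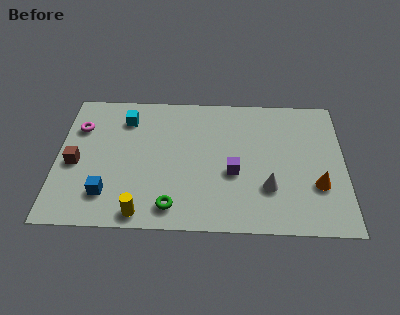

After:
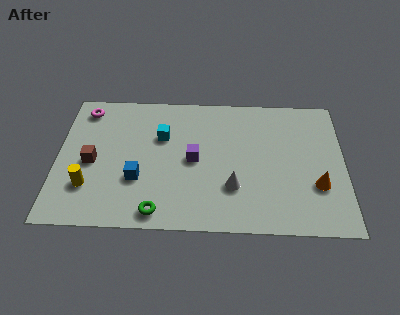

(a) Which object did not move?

the orange cone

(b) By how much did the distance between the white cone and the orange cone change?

+1.5

They were about 2.1 units apart before and 3.6 after — 1.5 units further apart.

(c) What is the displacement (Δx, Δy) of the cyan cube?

(1.6, -1.0)

The cyan cube started near (2.9, 6.2) and ended near (4.5, 5.2).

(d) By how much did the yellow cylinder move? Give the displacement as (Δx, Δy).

(-2.3, 1.4)

The yellow cylinder was at about (3.7, 0.8) and moved to about (1.4, 2.2).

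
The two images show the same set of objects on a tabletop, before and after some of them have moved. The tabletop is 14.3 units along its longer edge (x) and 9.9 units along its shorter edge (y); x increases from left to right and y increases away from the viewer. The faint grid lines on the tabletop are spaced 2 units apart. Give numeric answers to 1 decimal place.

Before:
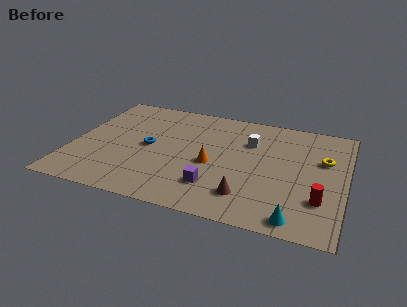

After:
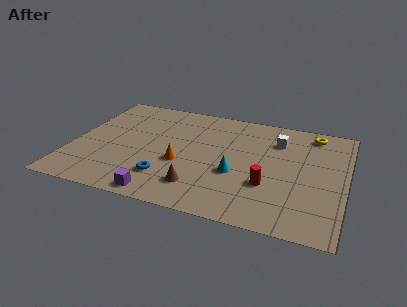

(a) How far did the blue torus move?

2.8

The blue torus was near (4.0, 4.9) before and (5.2, 2.4) after, so it travelled √(1.2² + 2.5²) ≈ 2.8 units.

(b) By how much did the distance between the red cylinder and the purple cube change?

+0.4

They were about 5.4 units apart before and 5.8 after — 0.4 units further apart.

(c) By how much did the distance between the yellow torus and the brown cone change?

+2.9

Before: roughly 5.6 units apart; after: 8.5. That's 2.9 units further apart.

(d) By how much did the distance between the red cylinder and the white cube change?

-1.6

They were about 5.7 units apart before and 4.1 after — 1.6 units closer together.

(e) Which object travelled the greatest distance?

the cyan cone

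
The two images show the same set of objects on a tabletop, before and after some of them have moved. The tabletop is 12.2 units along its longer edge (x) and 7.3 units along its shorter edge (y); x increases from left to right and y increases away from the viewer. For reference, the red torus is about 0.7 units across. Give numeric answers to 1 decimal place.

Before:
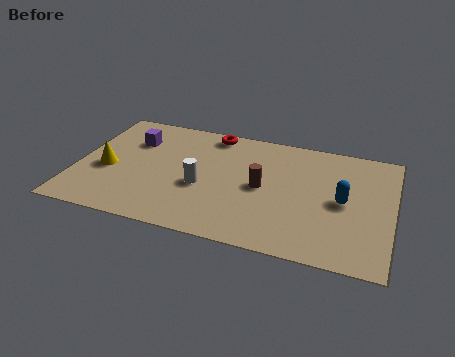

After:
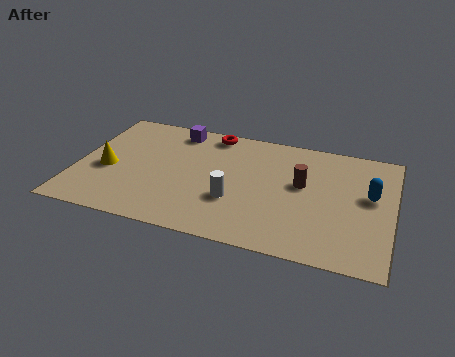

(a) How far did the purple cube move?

1.9

The purple cube moved from about (2.0, 5.2) to (3.6, 6.3), a distance of √(1.6² + 1.1²) ≈ 1.9.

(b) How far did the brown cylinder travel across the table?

1.6

The brown cylinder was near (7.2, 3.6) before and (8.7, 4.2) after, so it travelled √(1.5² + 0.6²) ≈ 1.6 units.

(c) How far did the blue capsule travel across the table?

1.2

The blue capsule moved from about (10.3, 3.6) to (11.3, 4.2), a distance of √(1.0² + 0.6²) ≈ 1.2.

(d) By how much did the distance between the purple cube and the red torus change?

-1.9

They were about 3.3 units apart before and 1.4 after — 1.9 units closer together.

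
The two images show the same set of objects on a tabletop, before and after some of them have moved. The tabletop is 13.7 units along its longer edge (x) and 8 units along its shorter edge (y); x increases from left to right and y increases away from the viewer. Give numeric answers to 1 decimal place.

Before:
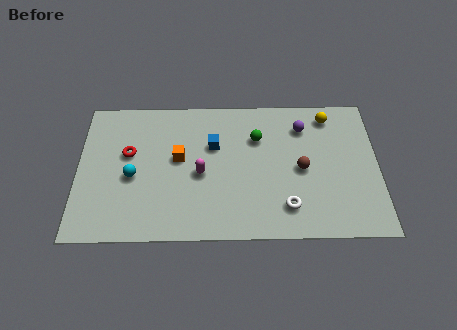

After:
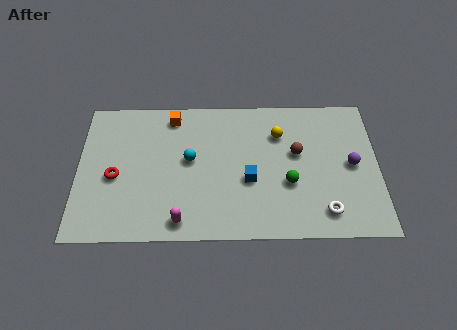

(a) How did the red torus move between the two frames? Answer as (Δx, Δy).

(-0.6, -1.3)

From the two frames, the red torus sits at roughly (2.3, 4.8) before and (1.7, 3.5) after.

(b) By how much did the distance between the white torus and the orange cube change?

+3.2

The distance was about 5.6 in the first image and 8.8 in the second, so they moved 3.2 units further apart.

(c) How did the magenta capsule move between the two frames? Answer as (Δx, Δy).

(-0.9, -2.6)

The magenta capsule was at about (5.6, 3.6) and moved to about (4.7, 1.0).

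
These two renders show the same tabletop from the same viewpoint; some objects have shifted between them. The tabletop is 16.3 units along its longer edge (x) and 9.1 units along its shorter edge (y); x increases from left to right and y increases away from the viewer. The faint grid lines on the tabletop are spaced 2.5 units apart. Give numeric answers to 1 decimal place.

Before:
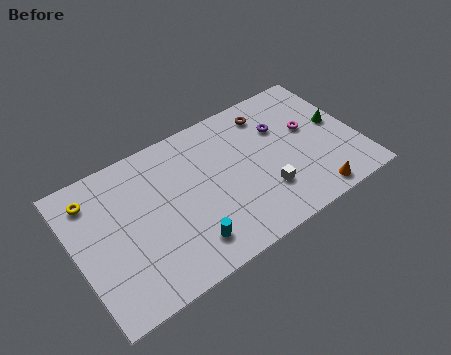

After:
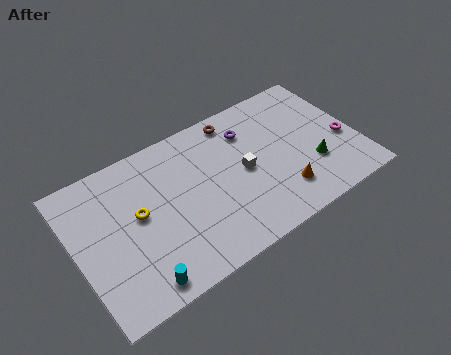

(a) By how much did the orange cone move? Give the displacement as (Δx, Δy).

(-1.6, 1.1)

From the two frames, the orange cone sits at roughly (13.1, 1.0) before and (11.5, 2.1) after.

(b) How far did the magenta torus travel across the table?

2.4

The magenta torus moved from about (13.7, 5.3) to (15.5, 3.7), a distance of √(1.8² + 1.6²) ≈ 2.4.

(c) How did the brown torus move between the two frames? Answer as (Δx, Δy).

(-1.9, 0.5)

From the two frames, the brown torus sits at roughly (11.7, 7.5) before and (9.8, 8.0) after.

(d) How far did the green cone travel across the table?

2.7

The green cone moved from about (15.3, 4.9) to (13.5, 2.9), a distance of √(1.8² + 2.0²) ≈ 2.7.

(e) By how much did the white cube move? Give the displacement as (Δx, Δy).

(-0.9, 1.9)

The white cube started near (10.6, 2.6) and ended near (9.7, 4.5).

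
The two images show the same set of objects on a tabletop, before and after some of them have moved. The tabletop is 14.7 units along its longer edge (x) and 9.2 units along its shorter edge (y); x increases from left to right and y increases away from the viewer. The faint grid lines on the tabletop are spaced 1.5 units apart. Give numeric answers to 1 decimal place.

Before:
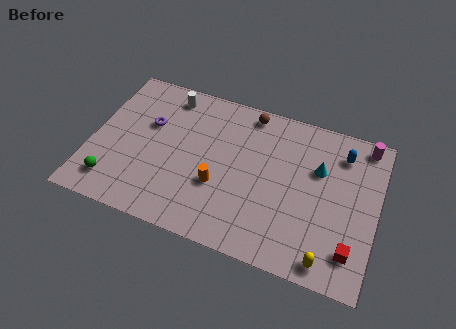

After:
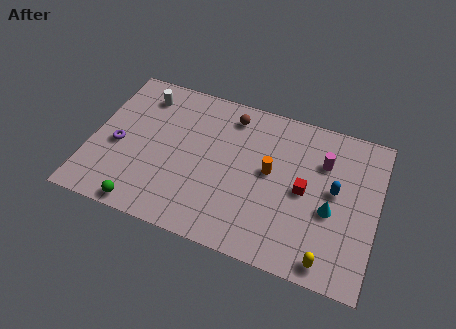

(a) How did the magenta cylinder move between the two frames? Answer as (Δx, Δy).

(-2.0, -1.7)

The magenta cylinder was at about (13.8, 8.2) and moved to about (11.8, 6.5).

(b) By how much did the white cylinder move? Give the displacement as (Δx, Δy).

(-1.3, -0.4)

The white cylinder was at about (3.6, 7.9) and moved to about (2.3, 7.5).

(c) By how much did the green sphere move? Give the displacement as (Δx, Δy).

(1.7, -0.9)

From the two frames, the green sphere sits at roughly (1.4, 1.7) before and (3.1, 0.8) after.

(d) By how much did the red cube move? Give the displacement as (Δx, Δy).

(-2.6, 2.6)

The red cube started near (13.6, 1.9) and ended near (11.0, 4.5).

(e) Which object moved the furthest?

the red cube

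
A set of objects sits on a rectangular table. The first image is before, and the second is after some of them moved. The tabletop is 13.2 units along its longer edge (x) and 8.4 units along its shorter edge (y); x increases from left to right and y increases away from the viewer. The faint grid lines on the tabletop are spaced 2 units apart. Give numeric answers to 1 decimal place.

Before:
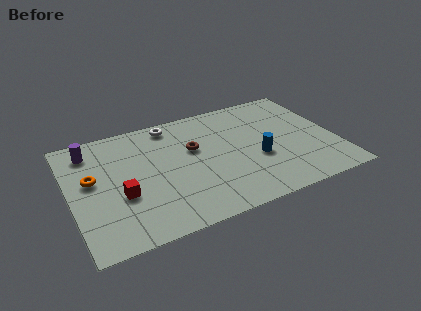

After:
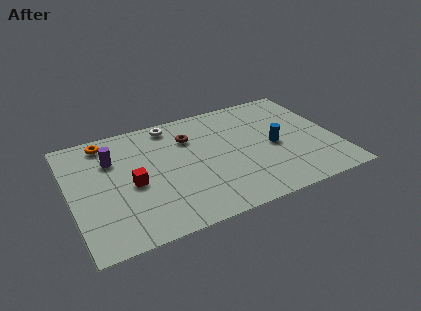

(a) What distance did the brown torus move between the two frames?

0.9

The brown torus was near (6.2, 5.2) before and (6.1, 6.1) after, so it travelled √(0.1² + 0.9²) ≈ 0.9 units.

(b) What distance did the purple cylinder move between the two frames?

1.4

The purple cylinder was near (1.2, 6.9) before and (2.2, 5.9) after, so it travelled √(1.0² + 1.0²) ≈ 1.4 units.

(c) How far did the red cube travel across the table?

0.8

The red cube was near (2.4, 3.2) before and (3.0, 3.8) after, so it travelled √(0.6² + 0.6²) ≈ 0.8 units.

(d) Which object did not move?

the white torus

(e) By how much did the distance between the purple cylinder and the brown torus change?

-1.4

They were about 5.3 units apart before and 3.9 after — 1.4 units closer together.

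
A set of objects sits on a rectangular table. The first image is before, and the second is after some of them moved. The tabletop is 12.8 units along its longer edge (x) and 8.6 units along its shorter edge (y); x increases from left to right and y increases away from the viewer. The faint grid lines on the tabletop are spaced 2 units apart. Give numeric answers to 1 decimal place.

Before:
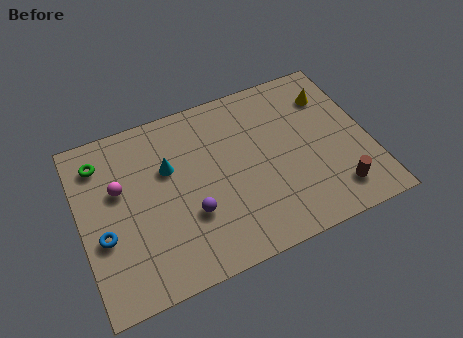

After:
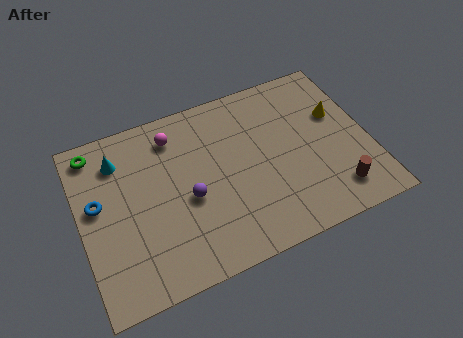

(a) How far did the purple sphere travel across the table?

0.8

From (4.7, 2.9) to (4.7, 3.7), the purple sphere covered √(0.0² + 0.8²) ≈ 0.8 units.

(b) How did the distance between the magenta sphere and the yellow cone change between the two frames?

-2.3

Before: roughly 9.7 units apart; after: 7.4. That's 2.3 units closer together.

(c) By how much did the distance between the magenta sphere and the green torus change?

+1.8

The distance was about 1.7 in the first image and 3.5 in the second, so they moved 1.8 units further apart.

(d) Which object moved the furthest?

the magenta sphere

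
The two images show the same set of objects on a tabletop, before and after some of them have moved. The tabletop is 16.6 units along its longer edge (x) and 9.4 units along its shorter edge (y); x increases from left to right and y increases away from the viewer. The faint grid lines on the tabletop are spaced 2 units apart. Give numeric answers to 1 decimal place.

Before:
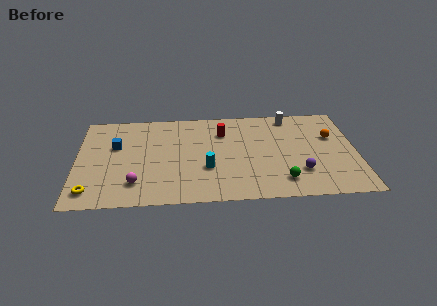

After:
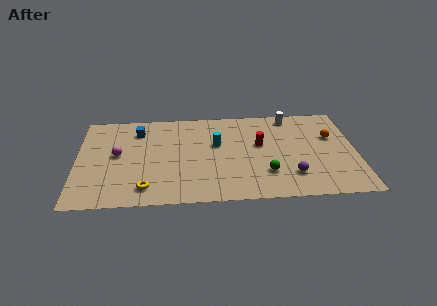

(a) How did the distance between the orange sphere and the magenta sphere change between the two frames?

+0.5

Before: roughly 12.3 units apart; after: 12.8. That's 0.5 units further apart.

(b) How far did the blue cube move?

2.0

The blue cube moved from about (2.3, 5.9) to (3.6, 7.4), a distance of √(1.3² + 1.5²) ≈ 2.0.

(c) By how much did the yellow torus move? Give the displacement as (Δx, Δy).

(3.2, 0.1)

The yellow torus was at about (0.9, 1.5) and moved to about (4.1, 1.6).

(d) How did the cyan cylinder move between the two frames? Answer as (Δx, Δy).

(0.6, 2.4)

From the two frames, the cyan cylinder sits at roughly (7.7, 3.3) before and (8.3, 5.7) after.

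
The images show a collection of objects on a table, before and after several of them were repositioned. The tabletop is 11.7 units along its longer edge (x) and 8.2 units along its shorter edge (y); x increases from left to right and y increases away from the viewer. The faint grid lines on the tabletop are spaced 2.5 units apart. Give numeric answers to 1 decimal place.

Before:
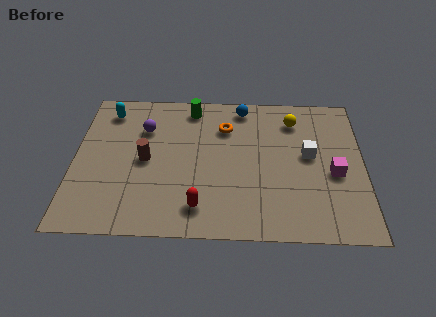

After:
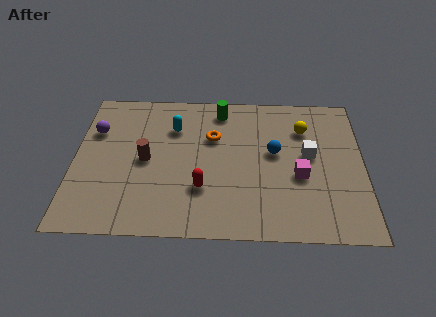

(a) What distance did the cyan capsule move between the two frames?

2.8

From (1.3, 6.8) to (4.0, 5.9), the cyan capsule covered √(2.7² + 0.9²) ≈ 2.8 units.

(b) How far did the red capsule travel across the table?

1.0

The red capsule moved from about (5.1, 1.5) to (5.2, 2.5), a distance of √(0.1² + 1.0²) ≈ 1.0.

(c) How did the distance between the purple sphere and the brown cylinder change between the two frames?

+0.8

The distance was about 1.8 in the first image and 2.6 in the second, so they moved 0.8 units further apart.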